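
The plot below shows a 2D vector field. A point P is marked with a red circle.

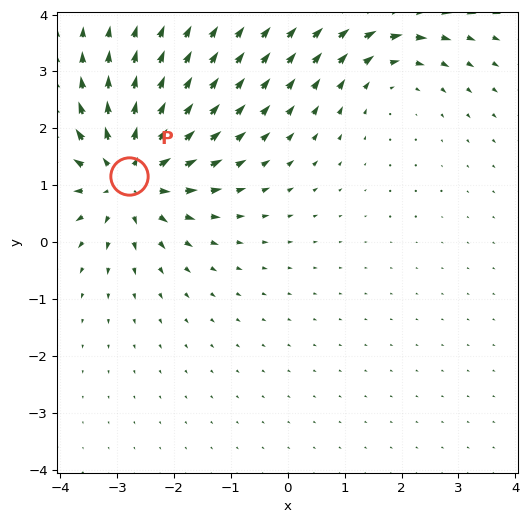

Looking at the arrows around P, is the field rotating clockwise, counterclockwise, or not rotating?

not rotating

Near P at (-2.8, 1.2) the arrows show no circulation. The curl there is ≈0.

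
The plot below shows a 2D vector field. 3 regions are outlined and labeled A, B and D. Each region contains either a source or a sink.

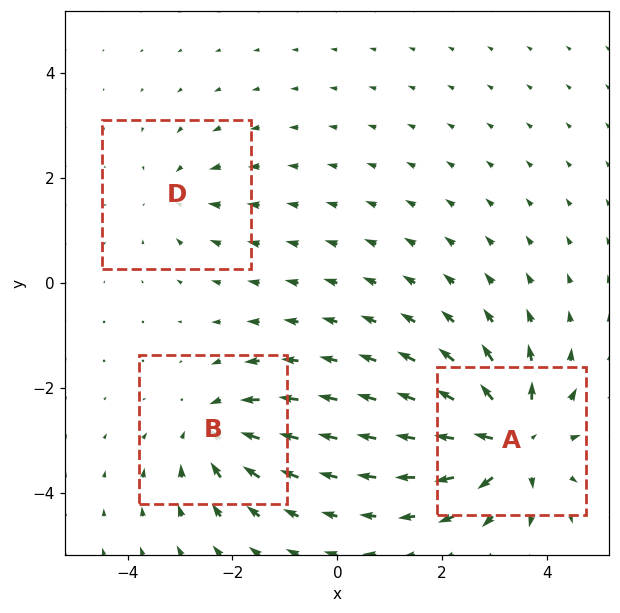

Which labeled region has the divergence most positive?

A

Divergence at each region's feature centre — A: about +6, B: about -4, D: about -2. Region A is most positive.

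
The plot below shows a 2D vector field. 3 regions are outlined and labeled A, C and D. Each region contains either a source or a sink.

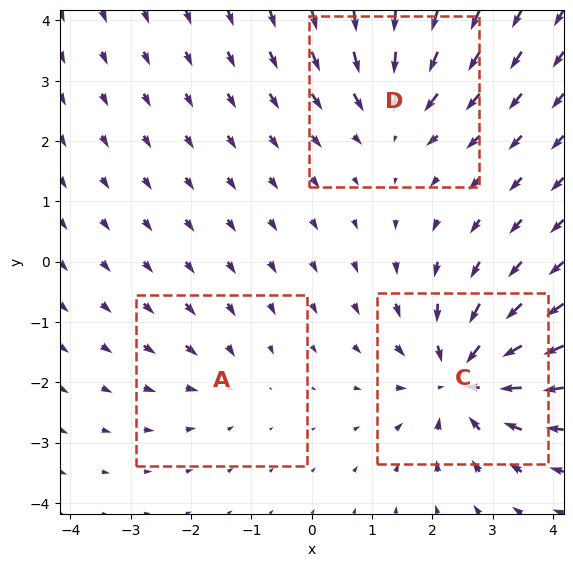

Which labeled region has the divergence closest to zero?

Divergence at each region's feature centre — A: about -2, C: about -6, D: about -4. Region A is closest to zero.

A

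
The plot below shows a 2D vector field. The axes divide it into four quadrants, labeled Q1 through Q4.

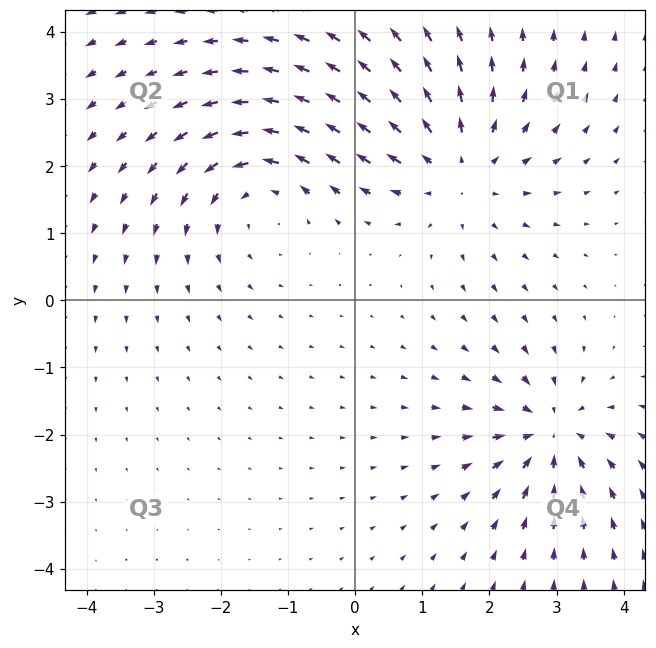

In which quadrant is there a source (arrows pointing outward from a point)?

Q1

The source sits at approximately (1.5, 2.0), which lies in quadrant Q1. The divergence there is about +4, positive as expected for a source.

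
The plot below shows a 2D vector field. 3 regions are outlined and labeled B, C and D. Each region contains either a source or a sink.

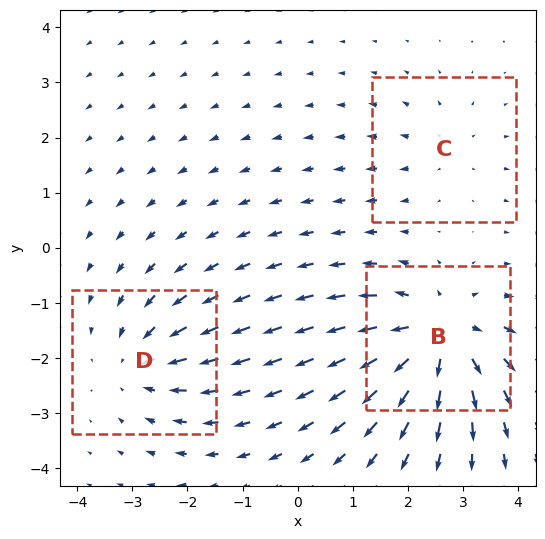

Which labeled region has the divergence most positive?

B

Divergence at each region's feature centre — B: about +5, C: about +2, D: about -3. Region B is most positive.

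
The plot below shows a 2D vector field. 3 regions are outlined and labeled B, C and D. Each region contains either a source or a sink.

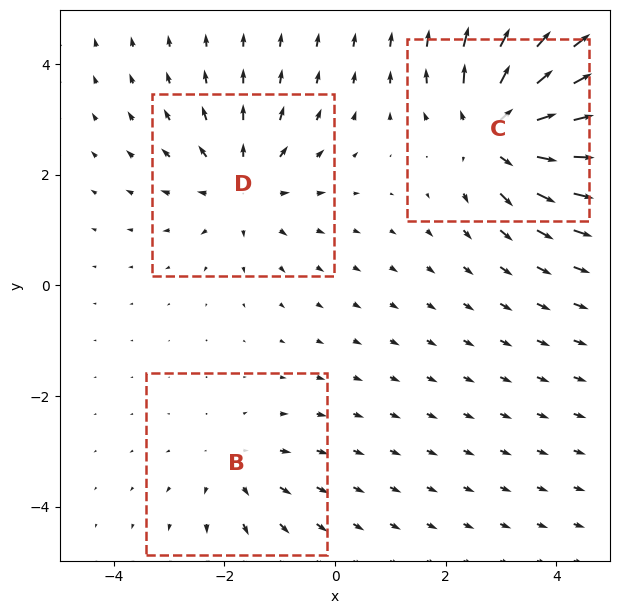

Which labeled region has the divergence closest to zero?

Divergence at each region's feature centre — B: about +2, C: about +5, D: about +3. Region B is closest to zero.

B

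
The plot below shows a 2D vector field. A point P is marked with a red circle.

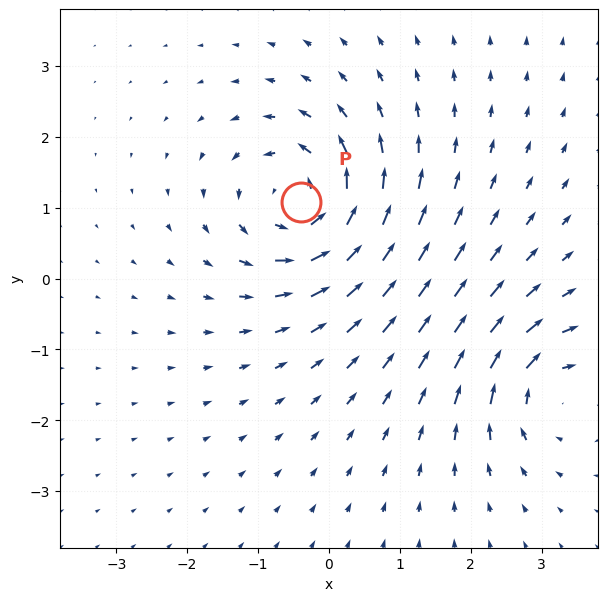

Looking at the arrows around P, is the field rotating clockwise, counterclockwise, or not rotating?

counterclockwise

Near P at (-0.4, 1.1) the arrows circulate counterclockwise. The curl (z-component) there is about +6; positive curl means counterclockwise rotation.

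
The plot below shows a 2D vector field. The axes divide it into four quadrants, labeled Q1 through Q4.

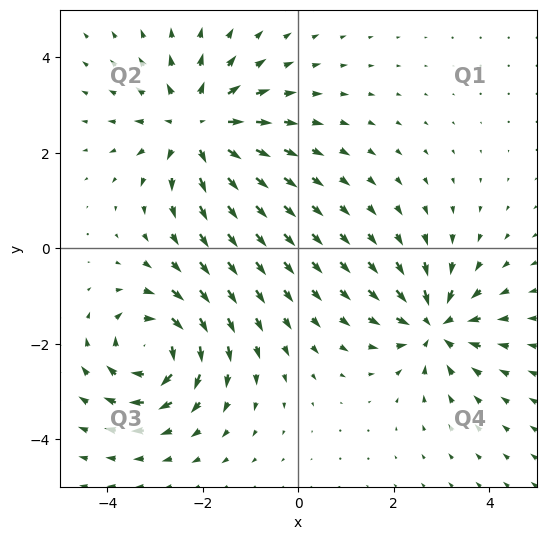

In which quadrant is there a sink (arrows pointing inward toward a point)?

Q4

The sink sits at approximately (2.9, -1.6), which lies in quadrant Q4. The divergence there is about -5, negative as expected for a sink.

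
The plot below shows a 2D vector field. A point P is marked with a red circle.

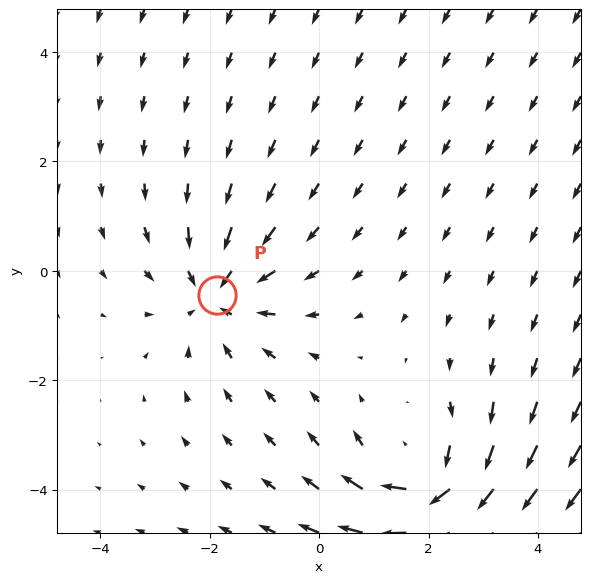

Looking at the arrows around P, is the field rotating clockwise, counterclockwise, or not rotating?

Near P at (-1.9, -0.4) the arrows show no circulation. The curl there is ≈0.

not rotating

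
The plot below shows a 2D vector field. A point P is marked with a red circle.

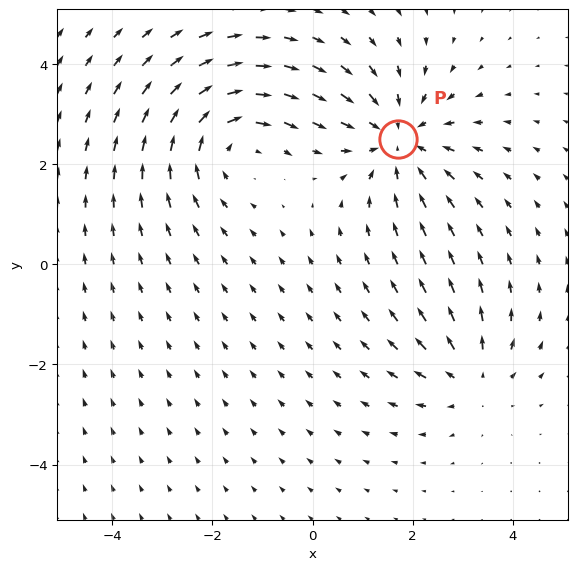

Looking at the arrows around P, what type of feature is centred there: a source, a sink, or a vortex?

At P (1.7, 2.5) the arrows converge inward. Divergence about -3, curl ≈0 — negative divergence with near-zero curl is a sink.

sink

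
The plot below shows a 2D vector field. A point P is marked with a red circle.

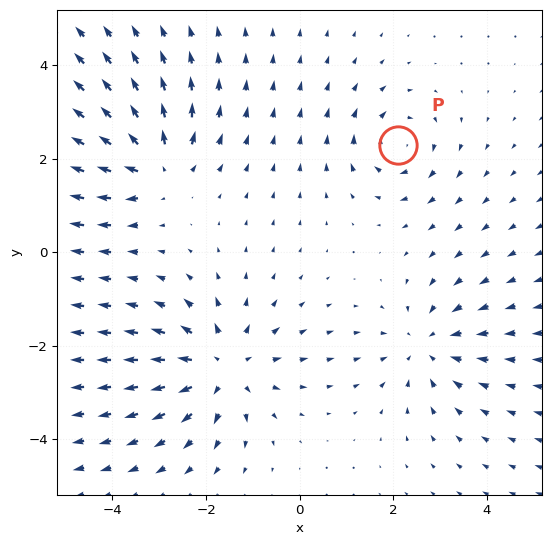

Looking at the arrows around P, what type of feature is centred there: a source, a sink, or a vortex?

At P (2.1, 2.3) the arrows circulate clockwise. Divergence ≈0, curl about -4 — near-zero divergence with nonzero curl is a vortex.

vortex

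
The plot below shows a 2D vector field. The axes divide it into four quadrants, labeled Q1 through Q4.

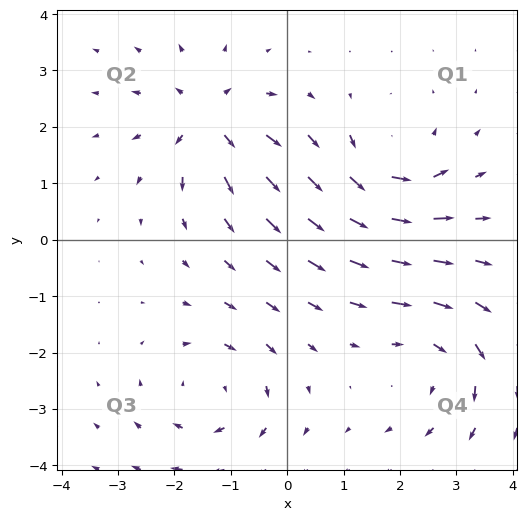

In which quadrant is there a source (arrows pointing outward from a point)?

The source sits at approximately (-1.4, 2.1), which lies in quadrant Q2. The divergence there is about +4, positive as expected for a source.

Q2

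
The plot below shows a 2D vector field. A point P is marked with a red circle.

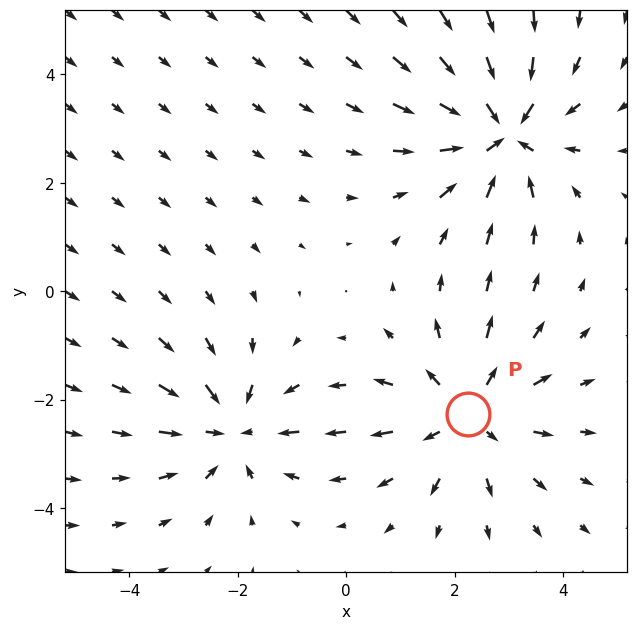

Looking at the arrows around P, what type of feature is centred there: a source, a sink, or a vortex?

source

At P (2.2, -2.3) the arrows spread outward. Divergence about +3, curl ≈0 — positive divergence with near-zero curl is a source.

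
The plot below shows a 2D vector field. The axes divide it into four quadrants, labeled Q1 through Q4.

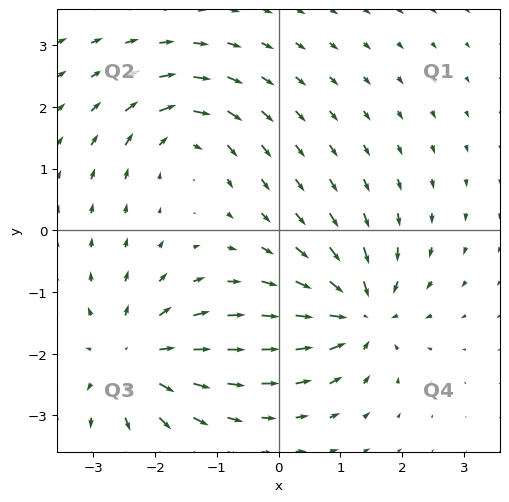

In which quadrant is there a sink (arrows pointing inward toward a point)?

Q4

The sink sits at approximately (1.3, -1.3), which lies in quadrant Q4. The divergence there is about -5, negative as expected for a sink.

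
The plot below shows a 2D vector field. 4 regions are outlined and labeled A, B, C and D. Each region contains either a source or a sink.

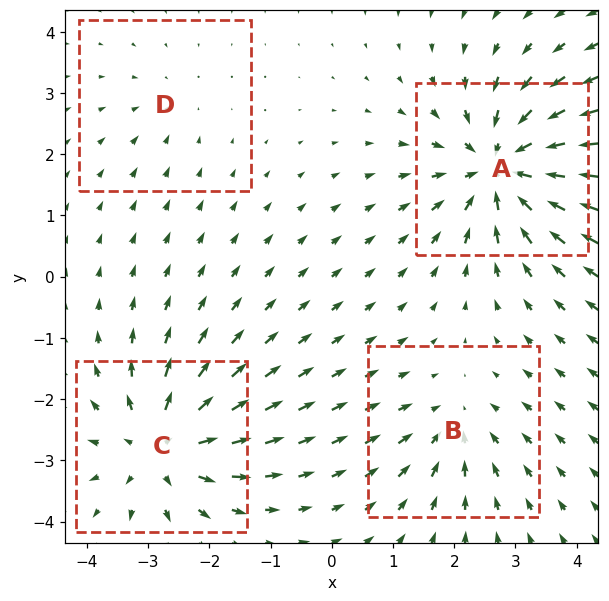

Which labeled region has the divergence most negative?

Divergence at each region's feature centre — A: about -7, B: about -3, C: about +6, D: about -2. Region A is most negative.

A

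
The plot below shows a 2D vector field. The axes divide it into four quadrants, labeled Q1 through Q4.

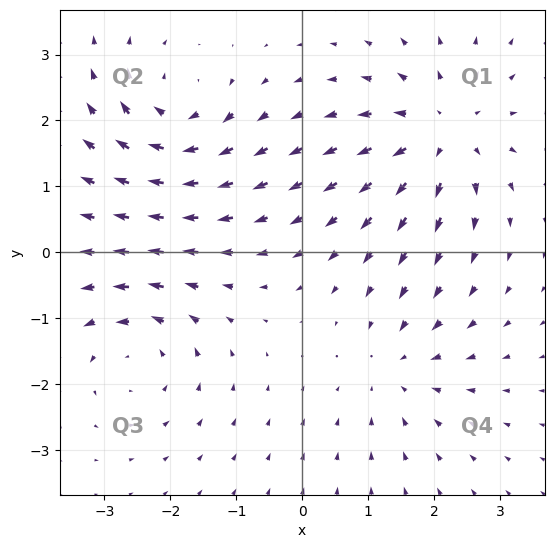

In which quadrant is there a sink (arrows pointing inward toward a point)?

Q4

The sink sits at approximately (1.4, -1.7), which lies in quadrant Q4. The divergence there is about -3, negative as expected for a sink.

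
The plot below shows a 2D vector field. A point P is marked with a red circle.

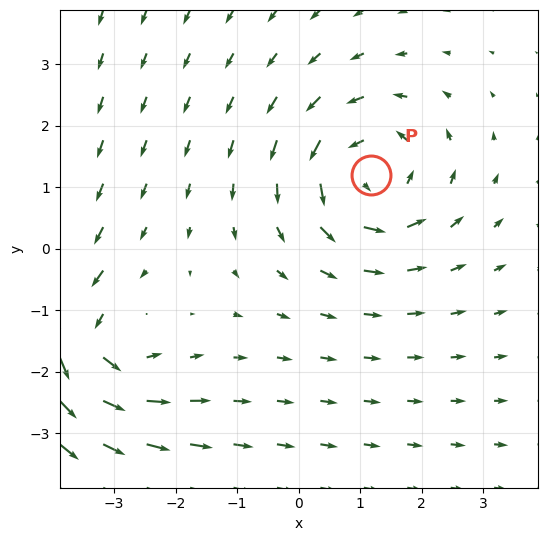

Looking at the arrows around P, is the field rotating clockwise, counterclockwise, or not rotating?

Near P at (1.2, 1.2) the arrows circulate counterclockwise. The curl (z-component) there is about +3; positive curl means counterclockwise rotation.

counterclockwise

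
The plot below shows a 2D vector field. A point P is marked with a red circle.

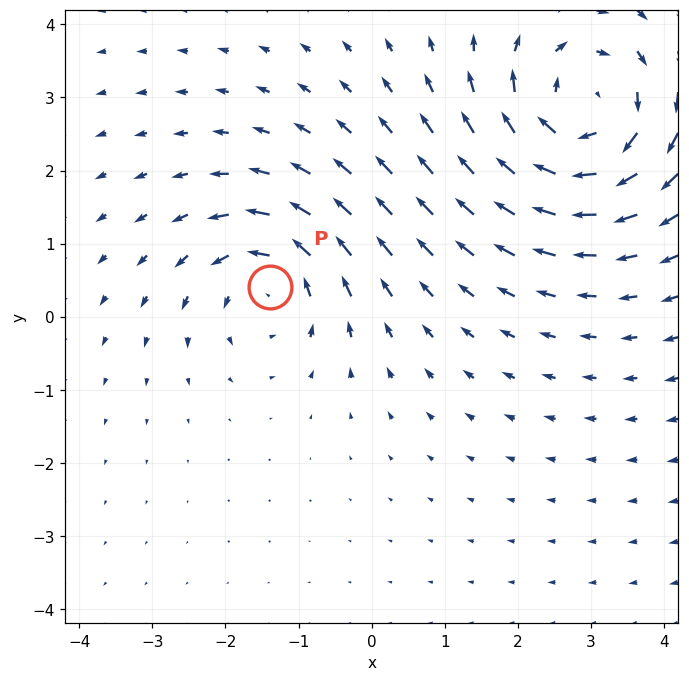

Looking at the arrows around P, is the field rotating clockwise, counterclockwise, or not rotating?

Near P at (-1.4, 0.4) the arrows circulate counterclockwise. The curl (z-component) there is about +4; positive curl means counterclockwise rotation.

counterclockwise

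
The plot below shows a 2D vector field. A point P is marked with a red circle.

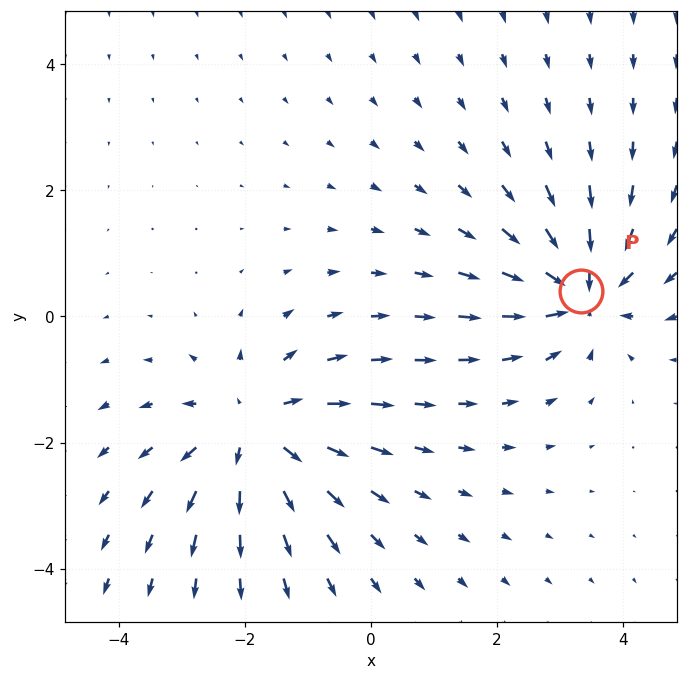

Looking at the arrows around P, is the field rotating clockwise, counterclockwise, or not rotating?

Near P at (3.3, 0.4) the arrows show no circulation. The curl there is ≈0.

not rotating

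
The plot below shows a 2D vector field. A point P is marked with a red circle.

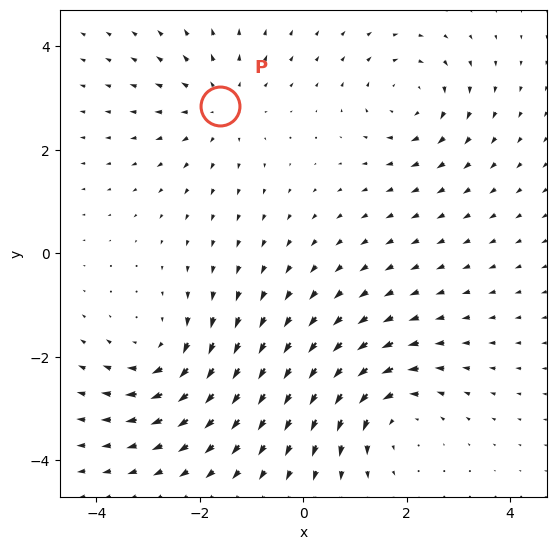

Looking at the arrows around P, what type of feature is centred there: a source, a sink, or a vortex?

At P (-1.6, 2.8) the arrows spread outward. Divergence about +3, curl ≈0 — positive divergence with near-zero curl is a source.

source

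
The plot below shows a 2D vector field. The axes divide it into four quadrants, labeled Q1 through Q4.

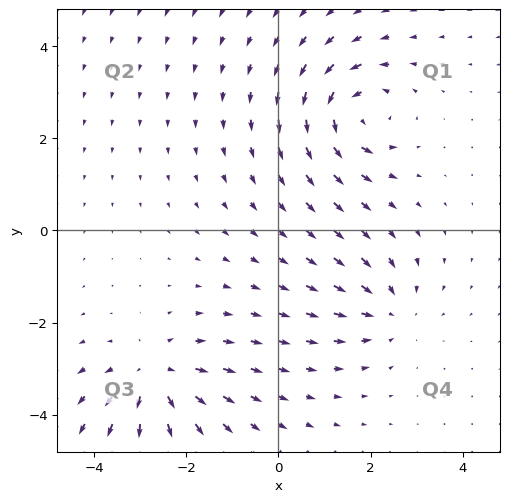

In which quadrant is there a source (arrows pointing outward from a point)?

Q3

The source sits at approximately (-2.7, -3.2), which lies in quadrant Q3. The divergence there is about +4, positive as expected for a source.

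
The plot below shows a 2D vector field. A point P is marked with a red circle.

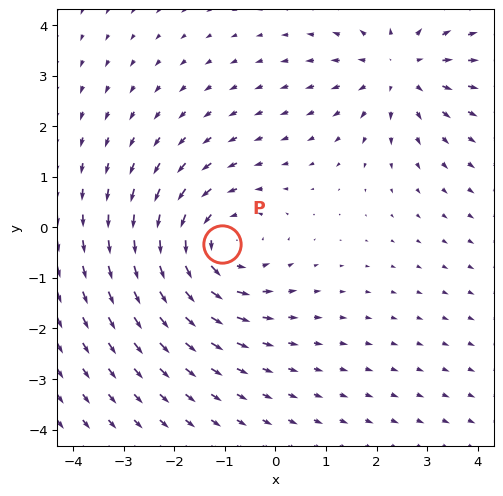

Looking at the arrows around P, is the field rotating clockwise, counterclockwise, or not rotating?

counterclockwise

Near P at (-1.1, -0.3) the arrows circulate counterclockwise. The curl (z-component) there is about +3; positive curl means counterclockwise rotation.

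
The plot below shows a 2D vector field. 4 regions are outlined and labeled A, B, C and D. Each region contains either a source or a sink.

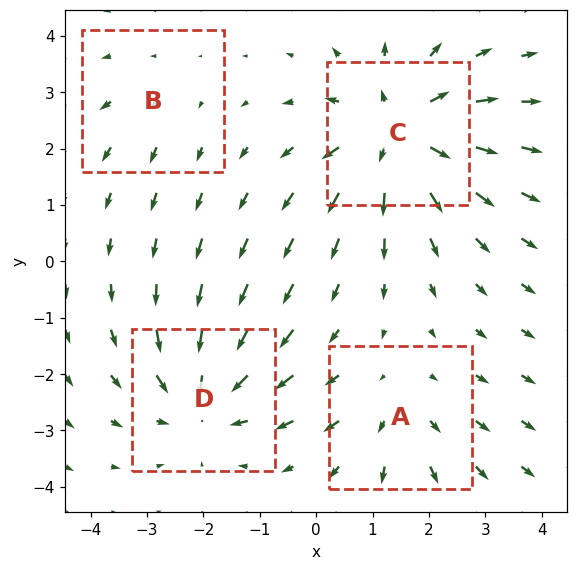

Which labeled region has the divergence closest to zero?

Divergence at each region's feature centre — A: about +3, B: about +2, C: about +6, D: about -5. Region B is closest to zero.

B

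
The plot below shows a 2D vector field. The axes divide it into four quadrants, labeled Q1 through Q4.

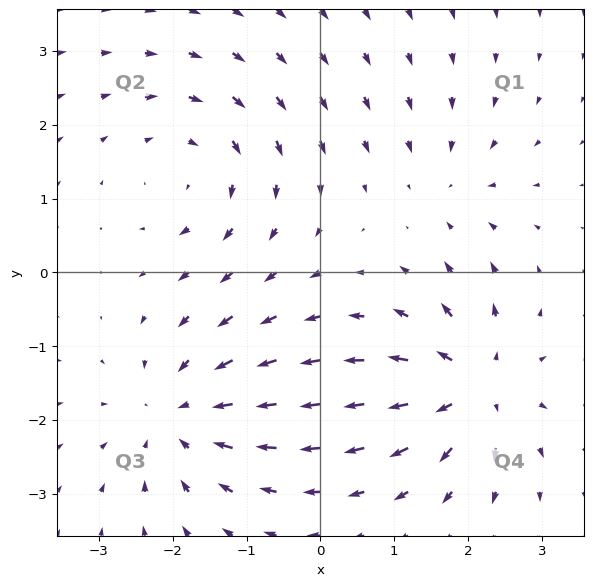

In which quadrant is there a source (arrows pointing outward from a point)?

Q4

The source sits at approximately (2.1, -1.5), which lies in quadrant Q4. The divergence there is about +7, positive as expected for a source.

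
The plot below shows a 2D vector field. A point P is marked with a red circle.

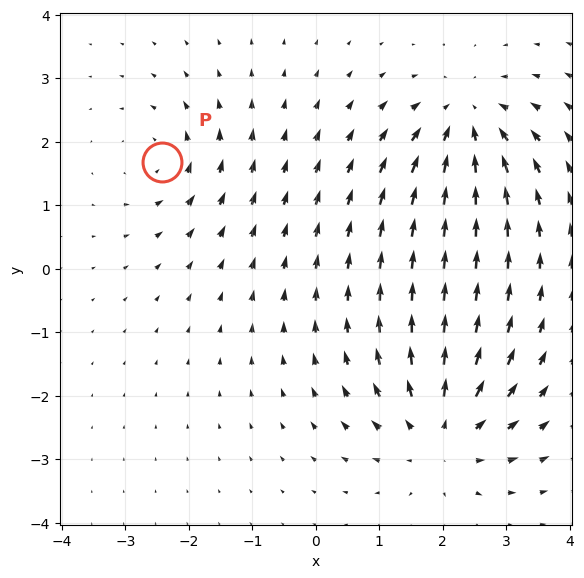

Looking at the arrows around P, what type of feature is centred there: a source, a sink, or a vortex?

vortex

At P (-2.4, 1.7) the arrows circulate counterclockwise. Divergence ≈0, curl about +3 — near-zero divergence with nonzero curl is a vortex.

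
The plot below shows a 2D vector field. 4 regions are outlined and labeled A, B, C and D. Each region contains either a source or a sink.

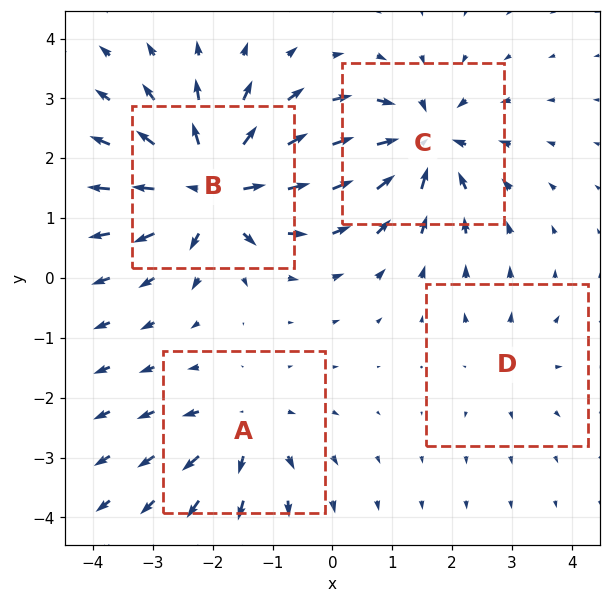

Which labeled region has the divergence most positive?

Divergence at each region's feature centre — A: about +4, B: about +8, C: about -6, D: about +3. Region B is most positive.

B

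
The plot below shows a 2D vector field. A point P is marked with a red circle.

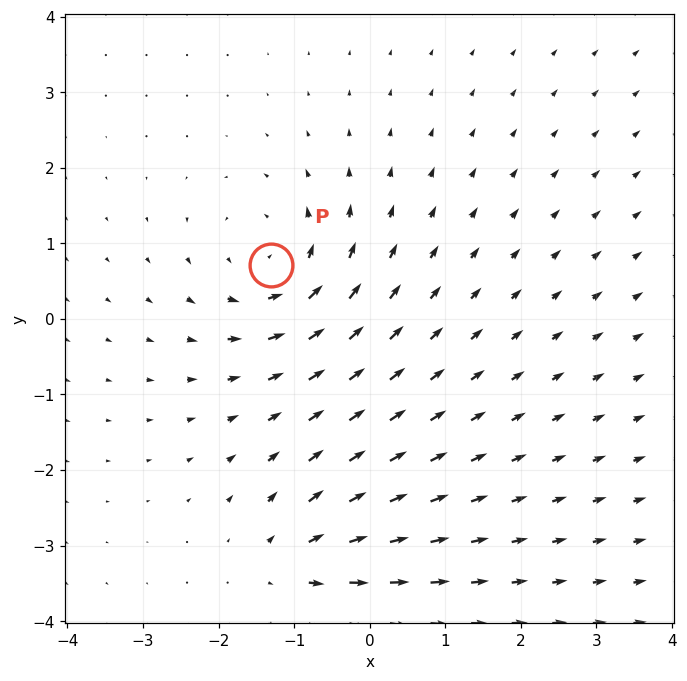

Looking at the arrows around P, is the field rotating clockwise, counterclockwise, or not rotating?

counterclockwise

Near P at (-1.3, 0.7) the arrows circulate counterclockwise. The curl (z-component) there is about +3; positive curl means counterclockwise rotation.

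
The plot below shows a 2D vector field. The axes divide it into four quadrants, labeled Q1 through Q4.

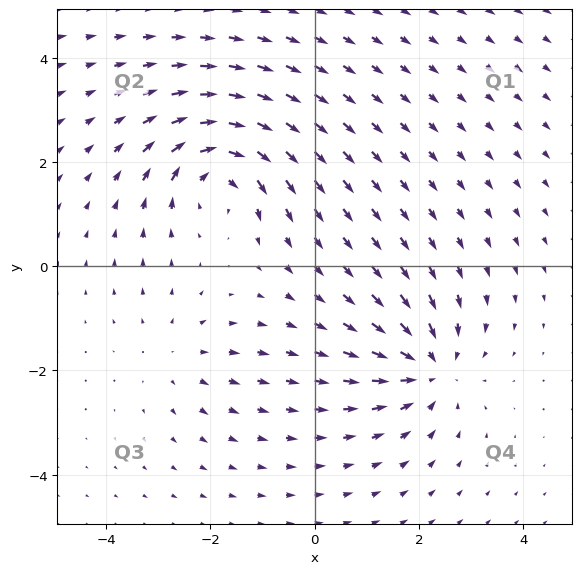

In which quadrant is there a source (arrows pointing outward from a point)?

Q3

The source sits at approximately (-2.6, -1.7), which lies in quadrant Q3. The divergence there is about +2, positive as expected for a source.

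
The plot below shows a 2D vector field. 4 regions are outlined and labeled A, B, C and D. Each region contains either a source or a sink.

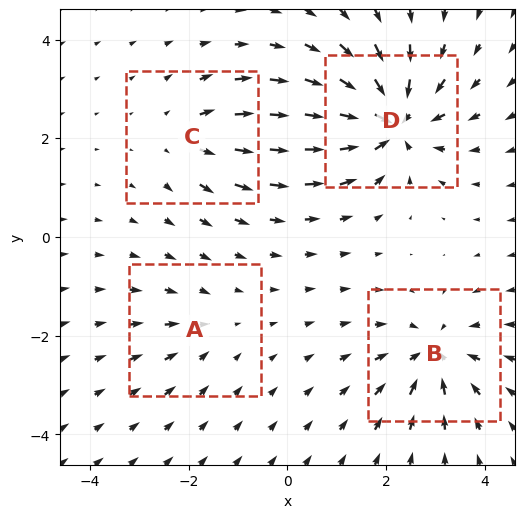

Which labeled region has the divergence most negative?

Divergence at each region's feature centre — A: about -2, B: about -5, C: about +4, D: about -8. Region D is most negative.

D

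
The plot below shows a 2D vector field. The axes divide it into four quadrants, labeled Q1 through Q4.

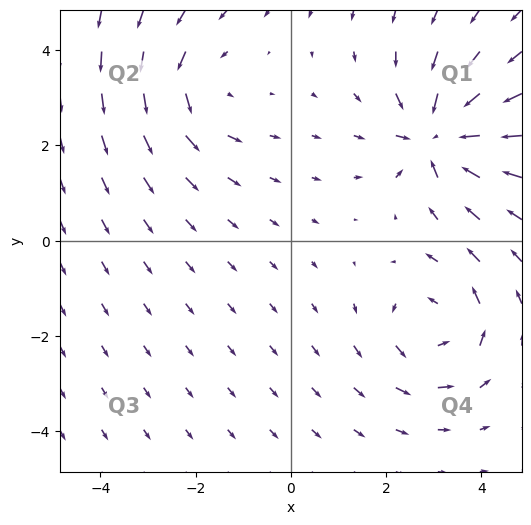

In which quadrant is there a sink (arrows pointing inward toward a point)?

The sink sits at approximately (3.1, 2.2), which lies in quadrant Q1. The divergence there is about -6, negative as expected for a sink.

Q1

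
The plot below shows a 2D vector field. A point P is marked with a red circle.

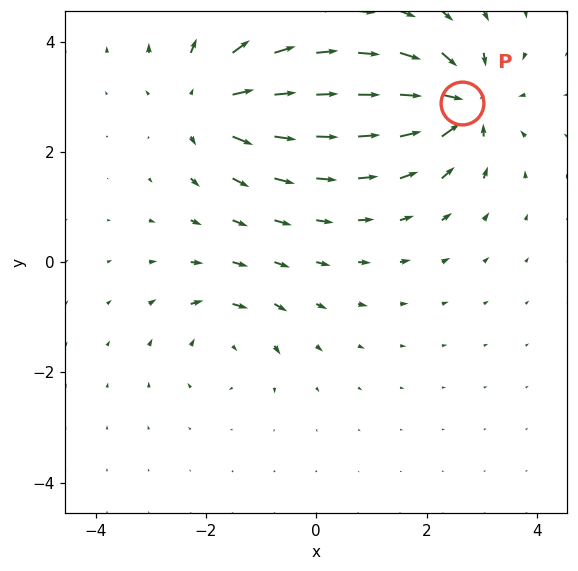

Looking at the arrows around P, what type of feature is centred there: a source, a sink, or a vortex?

At P (2.6, 2.9) the arrows converge inward. Divergence about -7, curl ≈0 — negative divergence with near-zero curl is a sink.

sink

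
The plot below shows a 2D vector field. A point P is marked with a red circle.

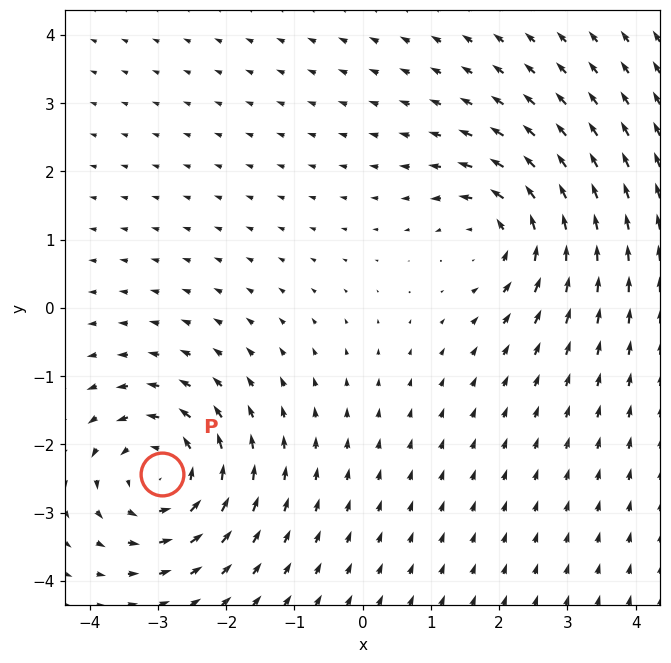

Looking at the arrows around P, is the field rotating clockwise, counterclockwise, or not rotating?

counterclockwise

Near P at (-2.9, -2.4) the arrows circulate counterclockwise. The curl (z-component) there is about +4; positive curl means counterclockwise rotation.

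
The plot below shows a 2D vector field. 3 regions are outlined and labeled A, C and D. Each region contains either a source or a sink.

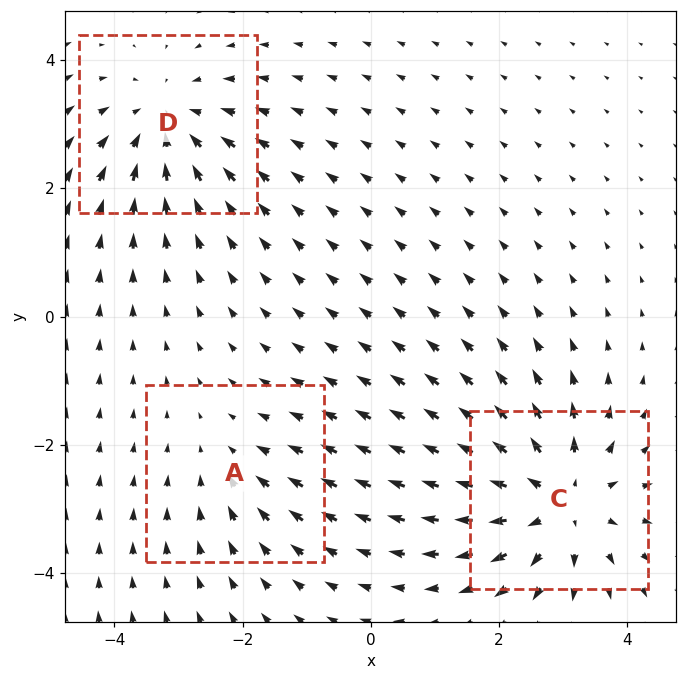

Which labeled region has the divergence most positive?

Divergence at each region's feature centre — A: about -2, C: about +4, D: about -3. Region C is most positive.

C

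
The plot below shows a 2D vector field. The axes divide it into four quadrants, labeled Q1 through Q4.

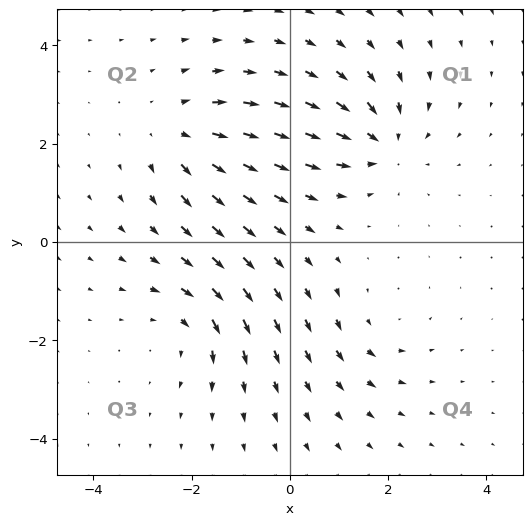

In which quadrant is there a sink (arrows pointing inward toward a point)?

Q1

The sink sits at approximately (1.9, 2.0), which lies in quadrant Q1. The divergence there is about -5, negative as expected for a sink.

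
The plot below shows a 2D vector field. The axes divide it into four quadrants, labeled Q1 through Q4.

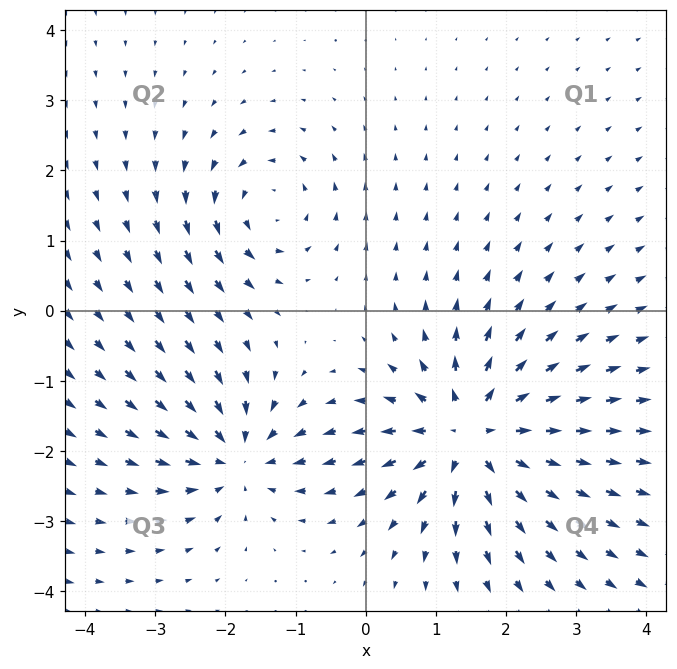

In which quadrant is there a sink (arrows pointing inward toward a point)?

The sink sits at approximately (-1.8, -2.1), which lies in quadrant Q3. The divergence there is about -4, negative as expected for a sink.

Q3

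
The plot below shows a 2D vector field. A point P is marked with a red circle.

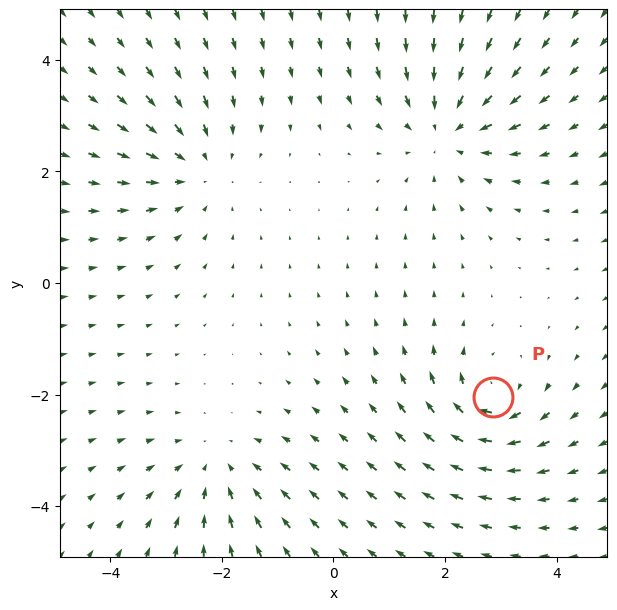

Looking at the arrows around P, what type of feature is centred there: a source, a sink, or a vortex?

At P (2.9, -2.1) the arrows circulate clockwise. Divergence ≈0, curl about -5 — near-zero divergence with nonzero curl is a vortex.

vortex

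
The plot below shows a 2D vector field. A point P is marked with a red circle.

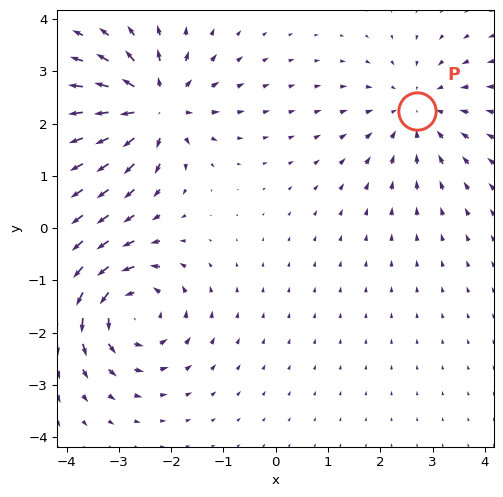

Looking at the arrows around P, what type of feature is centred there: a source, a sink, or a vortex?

At P (2.7, 2.2) the arrows converge inward. Divergence about -3, curl ≈0 — negative divergence with near-zero curl is a sink.

sink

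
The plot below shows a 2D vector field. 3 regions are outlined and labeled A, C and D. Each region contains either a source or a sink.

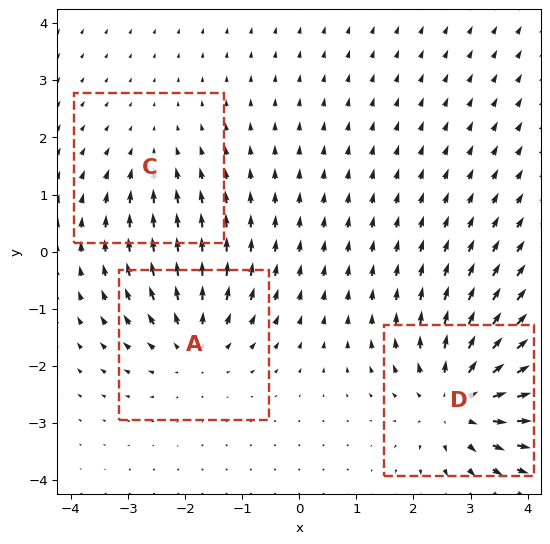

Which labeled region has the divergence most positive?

D

Divergence at each region's feature centre — A: about +3, C: about -2, D: about +5. Region D is most positive.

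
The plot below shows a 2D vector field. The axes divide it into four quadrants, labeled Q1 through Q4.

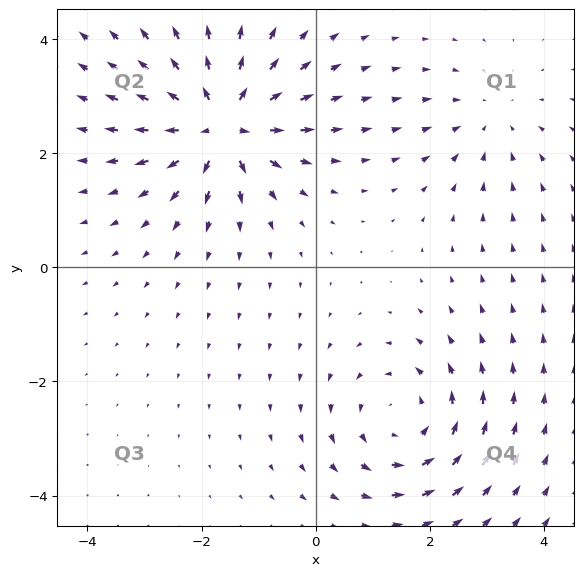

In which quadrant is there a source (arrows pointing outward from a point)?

Q2

The source sits at approximately (-1.6, 2.5), which lies in quadrant Q2. The divergence there is about +7, positive as expected for a source.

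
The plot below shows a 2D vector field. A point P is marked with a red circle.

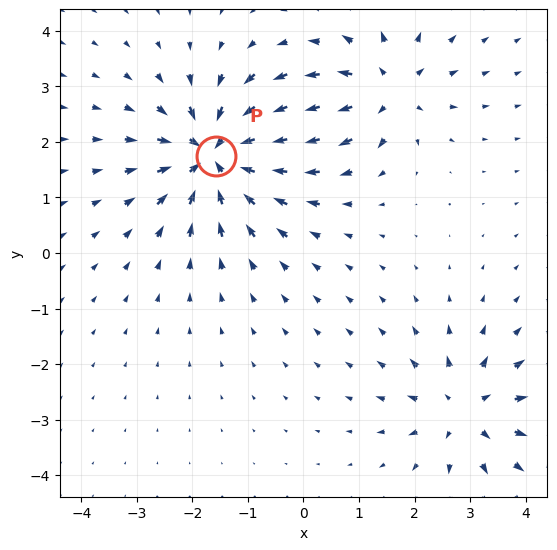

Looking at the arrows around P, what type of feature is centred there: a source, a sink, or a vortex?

sink

At P (-1.6, 1.8) the arrows converge inward. Divergence about -5, curl ≈0 — negative divergence with near-zero curl is a sink.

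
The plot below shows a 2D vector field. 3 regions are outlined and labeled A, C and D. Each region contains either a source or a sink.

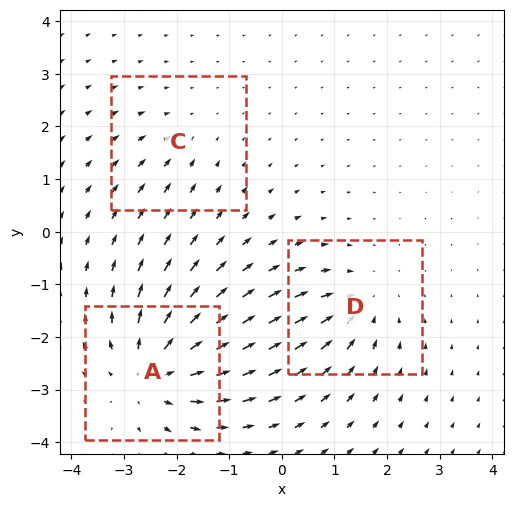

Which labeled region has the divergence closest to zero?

C

Divergence at each region's feature centre — A: about +5, C: about -2, D: about -3. Region C is closest to zero.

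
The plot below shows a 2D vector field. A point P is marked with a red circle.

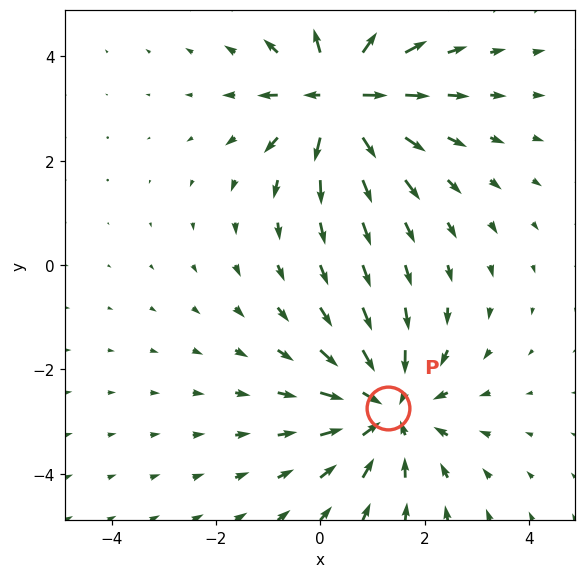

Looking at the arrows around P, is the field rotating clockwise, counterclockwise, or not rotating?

Near P at (1.3, -2.7) the arrows show no circulation. The curl there is ≈0.

not rotating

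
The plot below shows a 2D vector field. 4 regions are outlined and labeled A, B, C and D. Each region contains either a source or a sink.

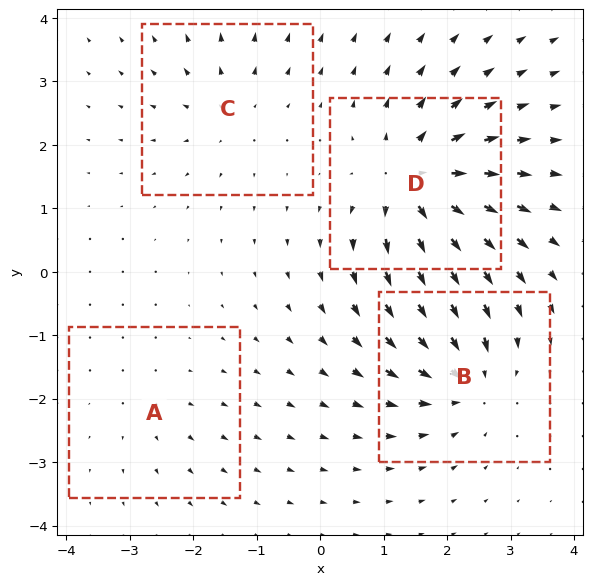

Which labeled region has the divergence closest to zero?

A

Divergence at each region's feature centre — A: about +2, B: about -6, C: about +3, D: about +7. Region A is closest to zero.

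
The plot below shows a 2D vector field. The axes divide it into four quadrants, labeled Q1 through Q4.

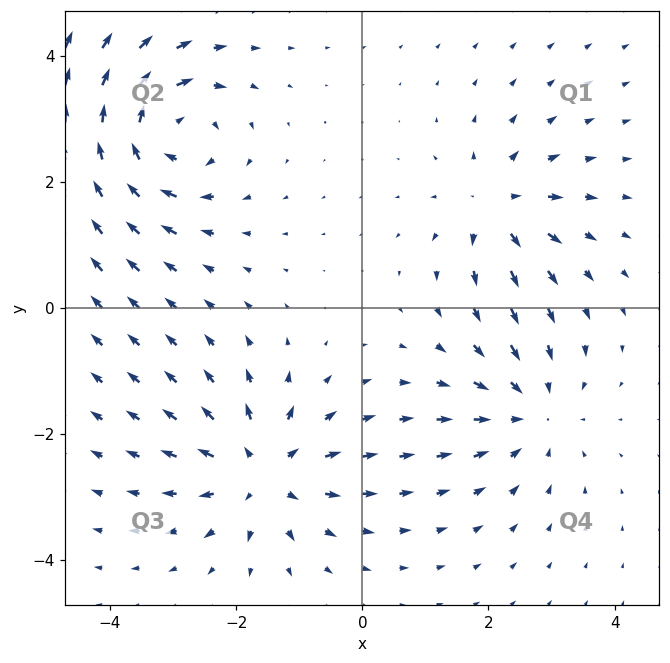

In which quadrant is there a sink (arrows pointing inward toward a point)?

Q4

The sink sits at approximately (2.7, -1.6), which lies in quadrant Q4. The divergence there is about -4, negative as expected for a sink.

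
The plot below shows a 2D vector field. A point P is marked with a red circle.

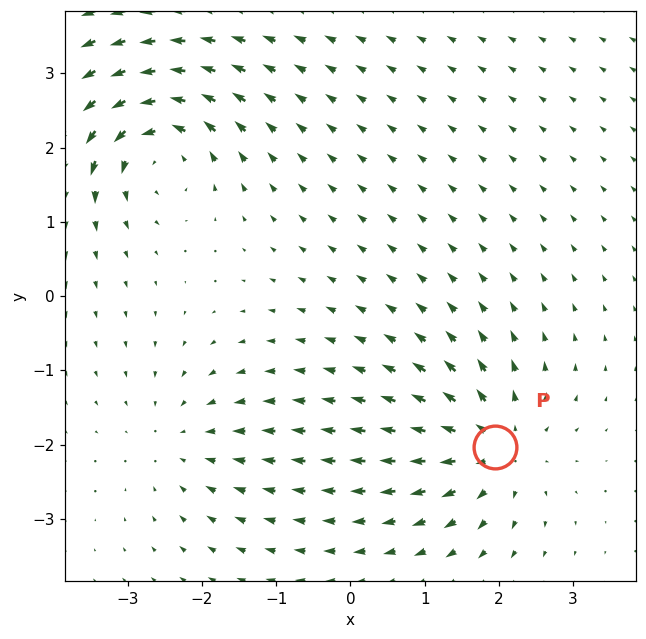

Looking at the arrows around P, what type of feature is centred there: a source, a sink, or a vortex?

source

At P (1.9, -2.0) the arrows spread outward. Divergence about +5, curl ≈0 — positive divergence with near-zero curl is a source.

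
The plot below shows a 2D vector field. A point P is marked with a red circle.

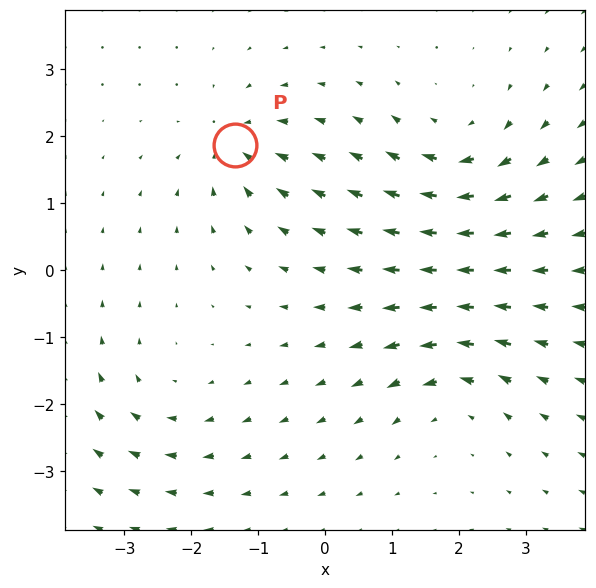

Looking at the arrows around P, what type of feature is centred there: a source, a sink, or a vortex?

At P (-1.3, 1.9) the arrows converge inward. Divergence about -4, curl ≈0 — negative divergence with near-zero curl is a sink.

sink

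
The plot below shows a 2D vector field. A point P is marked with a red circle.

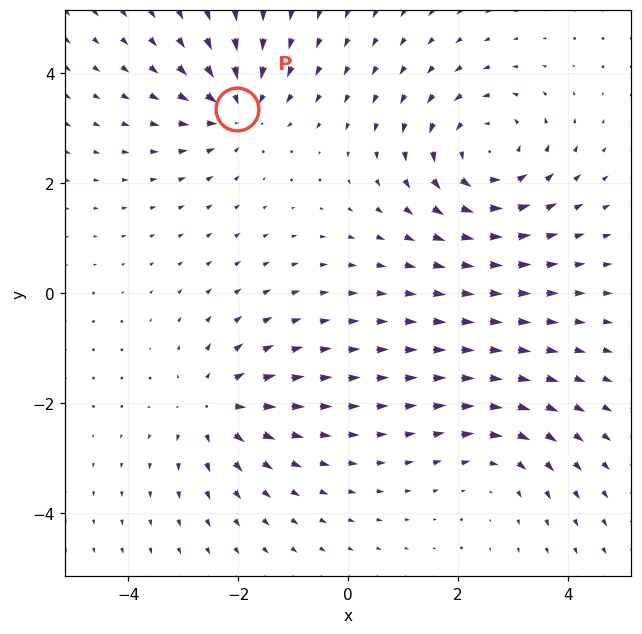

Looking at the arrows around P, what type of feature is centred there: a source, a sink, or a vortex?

sink

At P (-2.0, 3.4) the arrows converge inward. Divergence about -5, curl ≈0 — negative divergence with near-zero curl is a sink.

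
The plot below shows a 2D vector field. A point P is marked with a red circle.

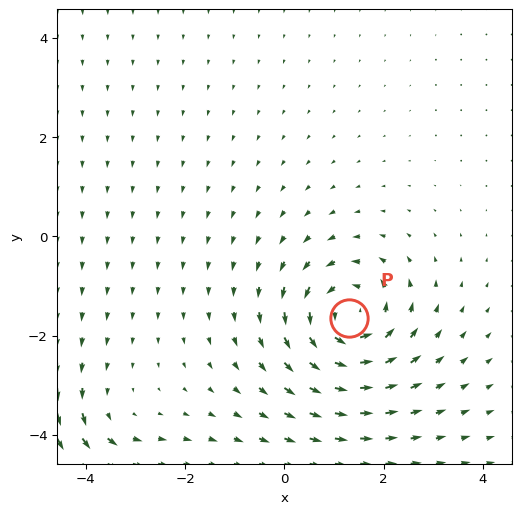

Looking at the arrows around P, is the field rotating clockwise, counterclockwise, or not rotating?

Near P at (1.3, -1.6) the arrows circulate counterclockwise. The curl (z-component) there is about +6; positive curl means counterclockwise rotation.

counterclockwise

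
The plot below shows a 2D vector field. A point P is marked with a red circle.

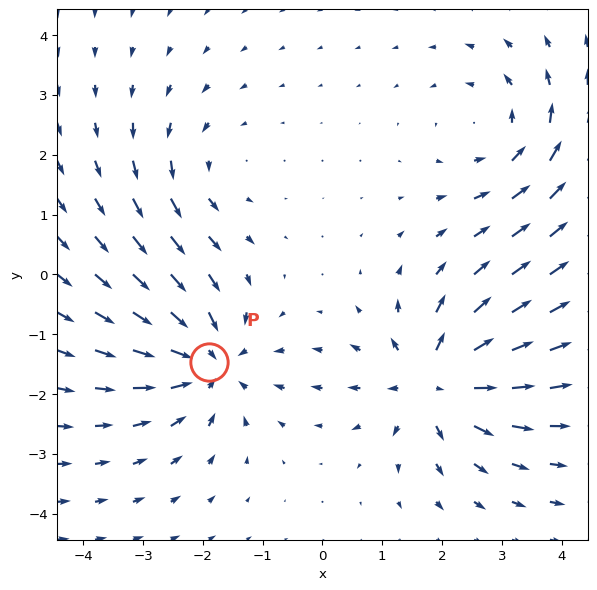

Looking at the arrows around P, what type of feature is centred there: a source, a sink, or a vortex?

sink

At P (-1.9, -1.5) the arrows converge inward. Divergence about -4, curl ≈0 — negative divergence with near-zero curl is a sink.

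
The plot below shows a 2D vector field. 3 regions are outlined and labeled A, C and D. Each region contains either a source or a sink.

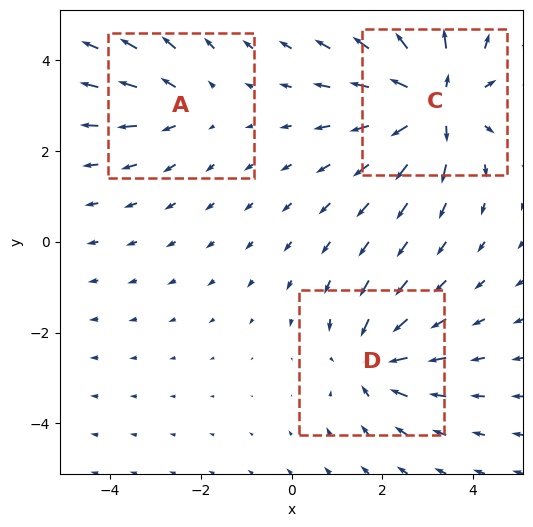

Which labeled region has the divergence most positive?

C

Divergence at each region's feature centre — A: about +2, C: about +5, D: about -3. Region C is most positive.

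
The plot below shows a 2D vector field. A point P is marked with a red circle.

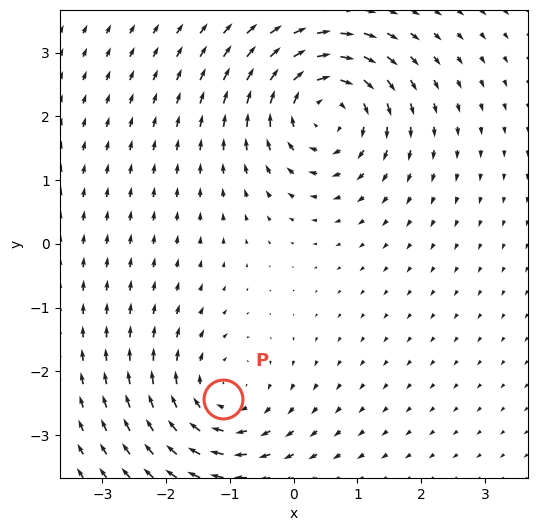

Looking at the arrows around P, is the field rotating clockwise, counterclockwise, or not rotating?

clockwise

Near P at (-1.1, -2.4) the arrows circulate clockwise. The curl (z-component) there is about -4; negative curl means clockwise rotation.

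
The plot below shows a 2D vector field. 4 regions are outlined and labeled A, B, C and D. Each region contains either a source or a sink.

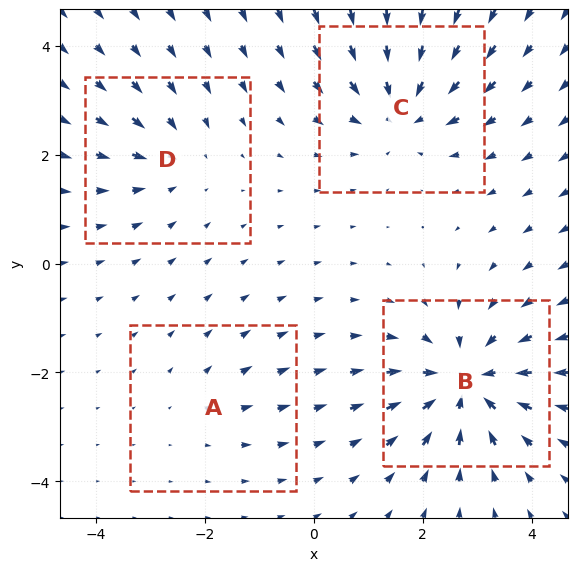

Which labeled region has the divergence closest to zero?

A

Divergence at each region's feature centre — A: about +2, B: about -7, C: about -5, D: about -3. Region A is closest to zero.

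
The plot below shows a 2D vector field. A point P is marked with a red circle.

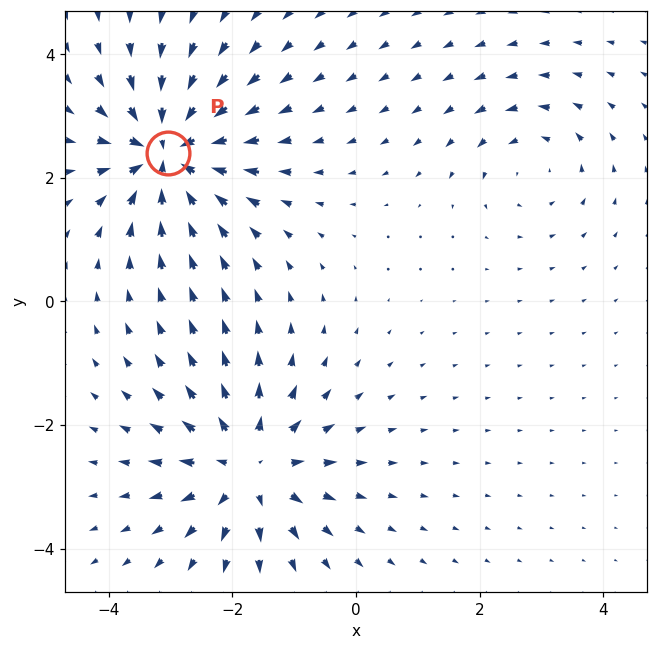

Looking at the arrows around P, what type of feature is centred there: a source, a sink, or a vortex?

At P (-3.0, 2.4) the arrows converge inward. Divergence about -7, curl ≈0 — negative divergence with near-zero curl is a sink.

sink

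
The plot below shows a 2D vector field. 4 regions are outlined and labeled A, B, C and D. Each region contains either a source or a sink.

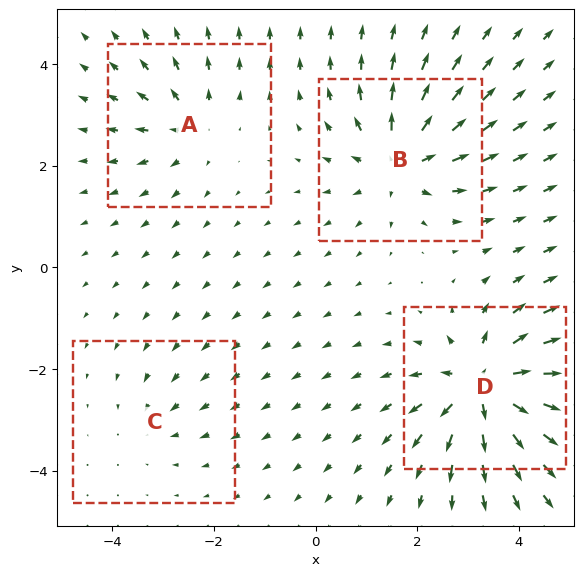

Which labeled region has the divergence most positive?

Divergence at each region's feature centre — A: about +4, B: about +6, C: about -2, D: about +8. Region D is most positive.

D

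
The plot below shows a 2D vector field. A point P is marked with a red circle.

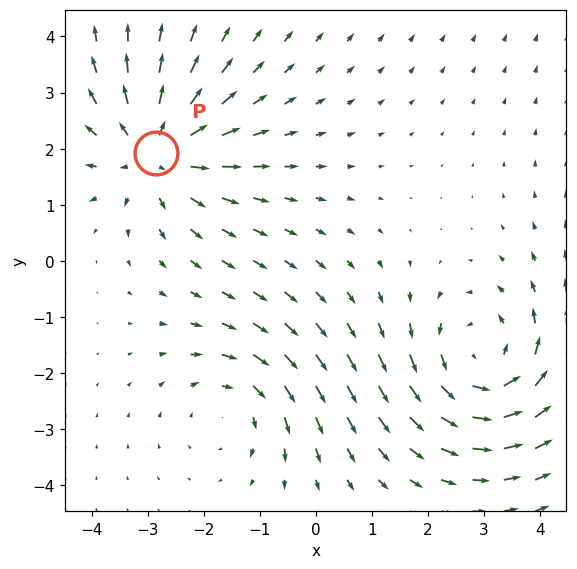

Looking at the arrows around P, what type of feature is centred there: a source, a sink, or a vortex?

source

At P (-2.9, 1.9) the arrows spread outward. Divergence about +5, curl ≈0 — positive divergence with near-zero curl is a source.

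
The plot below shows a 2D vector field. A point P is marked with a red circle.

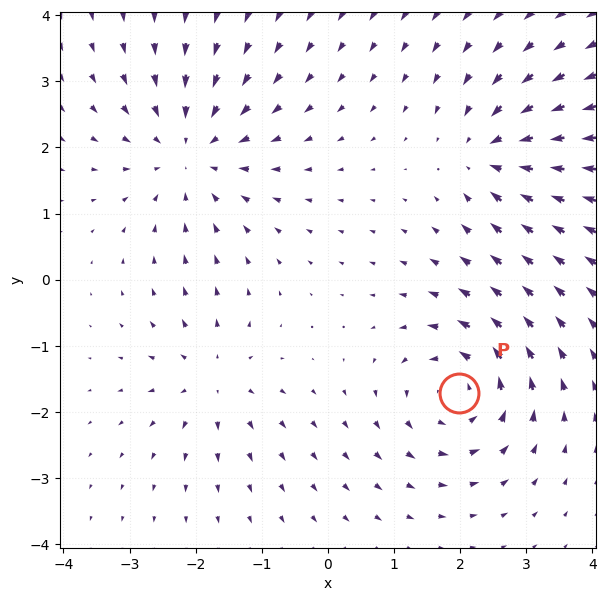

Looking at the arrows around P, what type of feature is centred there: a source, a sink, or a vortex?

At P (2.0, -1.7) the arrows circulate counterclockwise. Divergence ≈0, curl about +5 — near-zero divergence with nonzero curl is a vortex.

vortex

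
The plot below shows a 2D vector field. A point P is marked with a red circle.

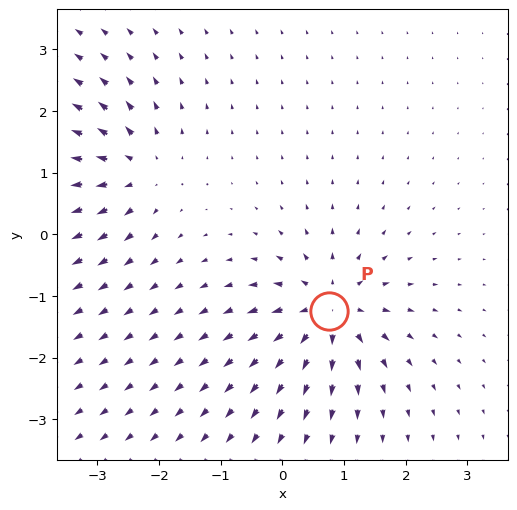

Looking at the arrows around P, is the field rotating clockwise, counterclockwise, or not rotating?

not rotating

Near P at (0.7, -1.2) the arrows show no circulation. The curl there is ≈0.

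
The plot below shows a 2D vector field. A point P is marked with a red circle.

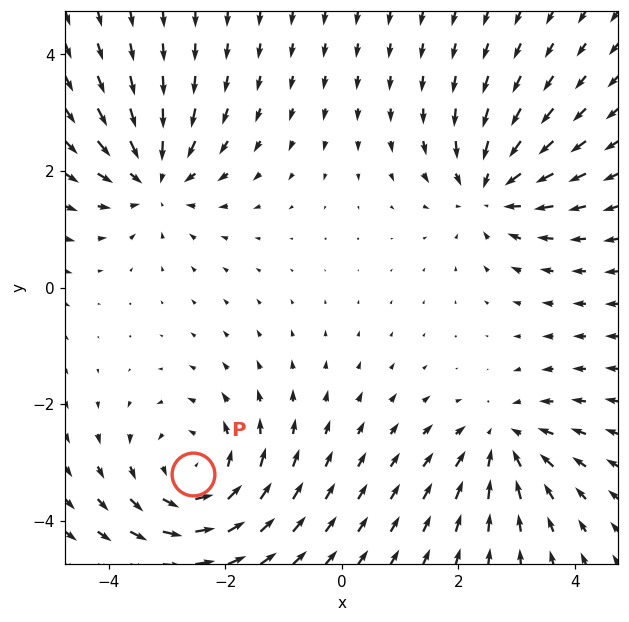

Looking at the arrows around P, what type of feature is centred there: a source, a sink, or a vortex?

At P (-2.6, -3.2) the arrows circulate counterclockwise. Divergence ≈0, curl about +4 — near-zero divergence with nonzero curl is a vortex.

vortex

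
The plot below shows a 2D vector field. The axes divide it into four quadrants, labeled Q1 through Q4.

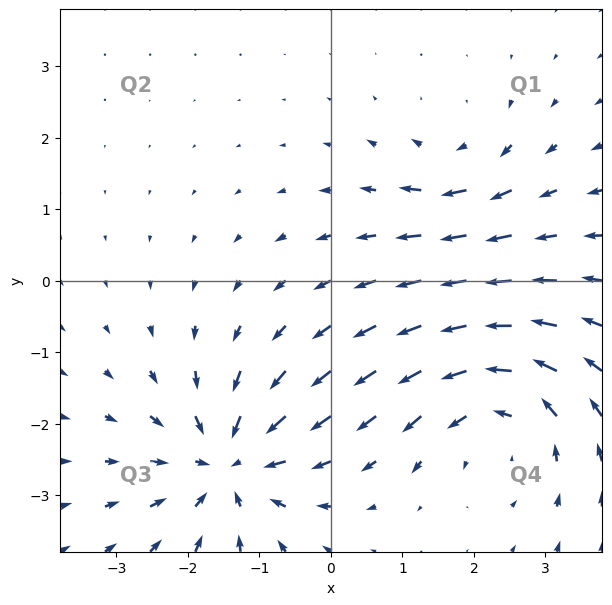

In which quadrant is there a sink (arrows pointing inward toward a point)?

The sink sits at approximately (-1.4, -2.6), which lies in quadrant Q3. The divergence there is about -6, negative as expected for a sink.

Q3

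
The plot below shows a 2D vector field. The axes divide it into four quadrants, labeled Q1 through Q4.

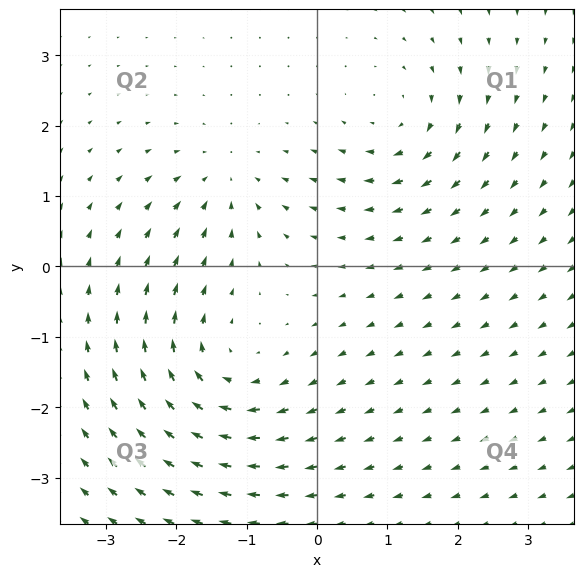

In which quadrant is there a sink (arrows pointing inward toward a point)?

Q2

The sink sits at approximately (-1.3, 1.2), which lies in quadrant Q2. The divergence there is about -3, negative as expected for a sink.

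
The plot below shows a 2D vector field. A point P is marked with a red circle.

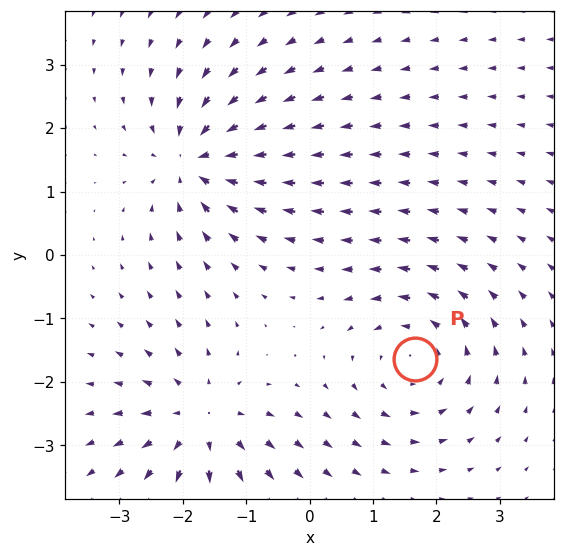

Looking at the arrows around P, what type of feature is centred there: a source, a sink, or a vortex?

vortex

At P (1.7, -1.6) the arrows circulate counterclockwise. Divergence ≈0, curl about +4 — near-zero divergence with nonzero curl is a vortex.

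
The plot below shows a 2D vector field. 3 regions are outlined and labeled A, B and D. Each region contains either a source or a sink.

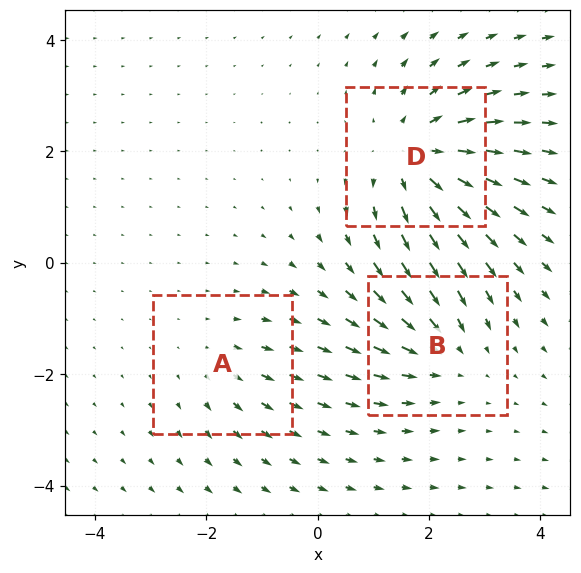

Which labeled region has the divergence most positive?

D

Divergence at each region's feature centre — A: about +2, B: about -3, D: about +4. Region D is most positive.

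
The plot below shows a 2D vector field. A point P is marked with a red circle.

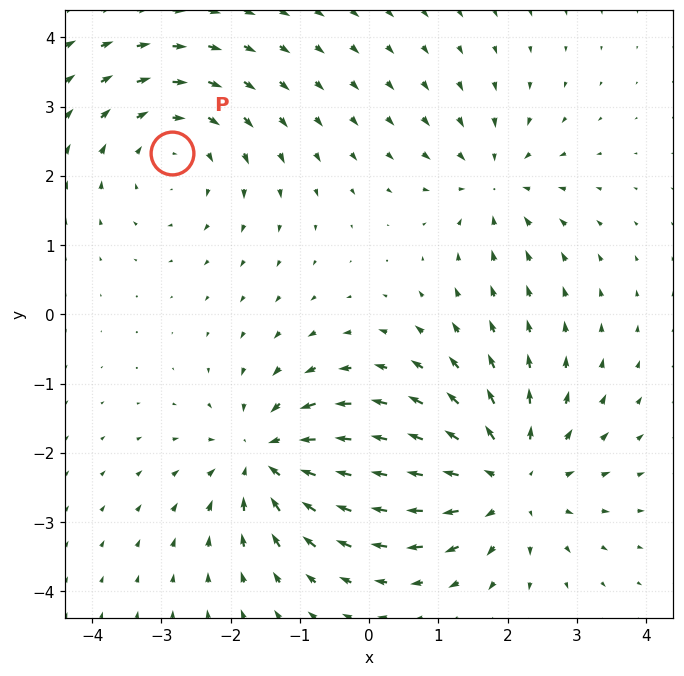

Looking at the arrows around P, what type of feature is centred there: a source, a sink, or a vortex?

At P (-2.8, 2.3) the arrows circulate clockwise. Divergence ≈0, curl about -3 — near-zero divergence with nonzero curl is a vortex.

vortex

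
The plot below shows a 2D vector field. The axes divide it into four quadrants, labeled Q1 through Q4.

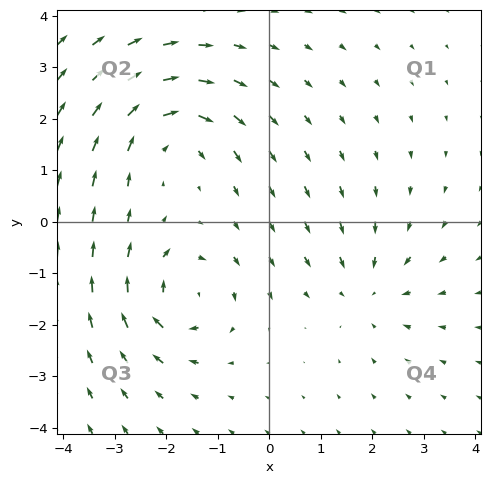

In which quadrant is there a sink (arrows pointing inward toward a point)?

Q4

The sink sits at approximately (1.9, -1.3), which lies in quadrant Q4. The divergence there is about -3, negative as expected for a sink.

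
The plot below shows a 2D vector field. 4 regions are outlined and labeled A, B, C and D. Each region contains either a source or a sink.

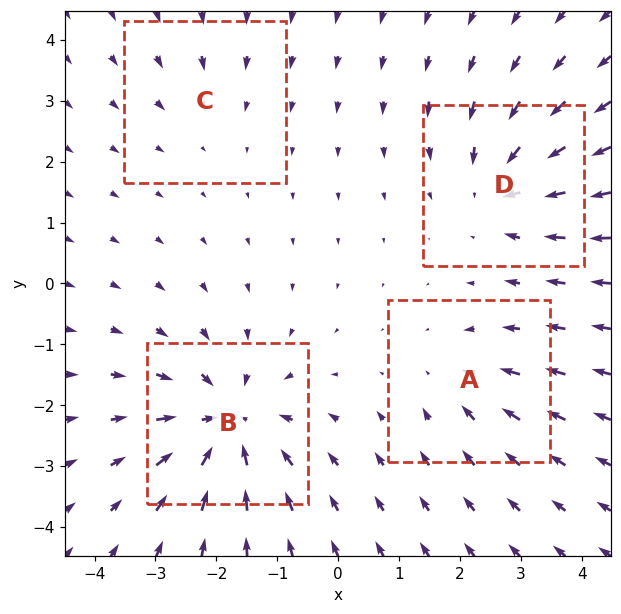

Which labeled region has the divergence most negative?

Divergence at each region's feature centre — A: about -3, B: about -7, C: about -2, D: about -5. Region B is most negative.

B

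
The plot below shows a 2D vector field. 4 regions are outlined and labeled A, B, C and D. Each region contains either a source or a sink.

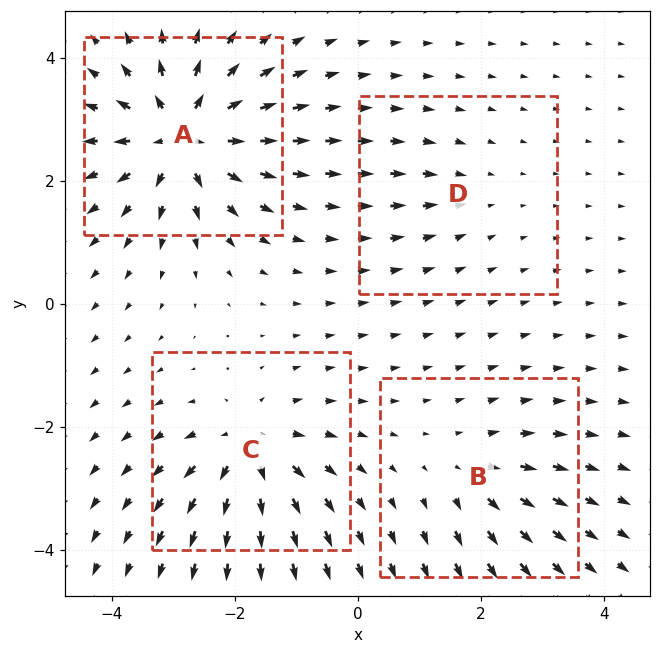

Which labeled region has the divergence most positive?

Divergence at each region's feature centre — A: about +9, B: about +4, C: about +6, D: about -2. Region A is most positive.

A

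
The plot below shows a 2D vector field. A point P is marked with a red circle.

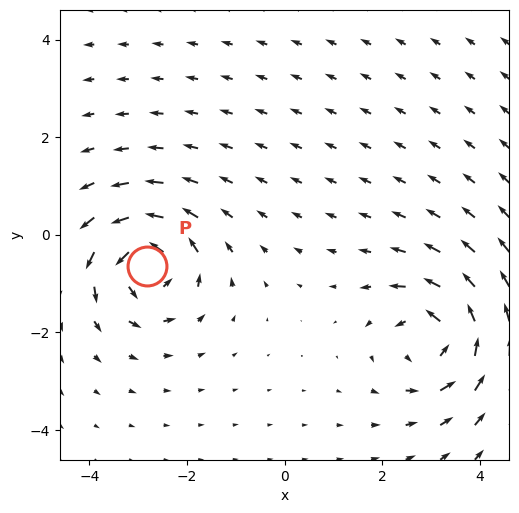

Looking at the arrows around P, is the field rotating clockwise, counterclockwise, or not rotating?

counterclockwise

Near P at (-2.8, -0.6) the arrows circulate counterclockwise. The curl (z-component) there is about +6; positive curl means counterclockwise rotation.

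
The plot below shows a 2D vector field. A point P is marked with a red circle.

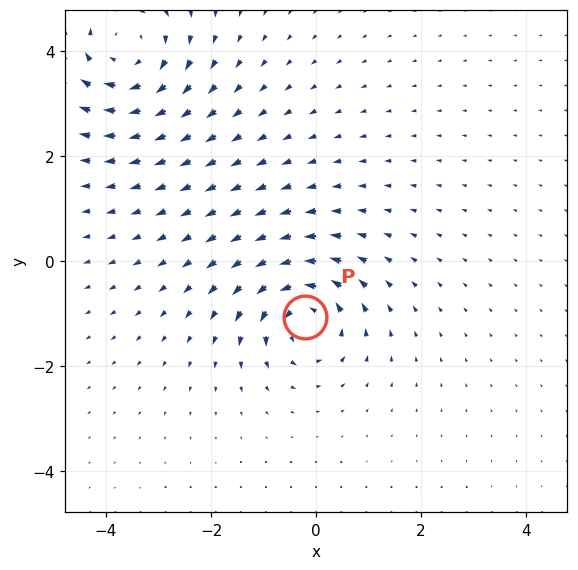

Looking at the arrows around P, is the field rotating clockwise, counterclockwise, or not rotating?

Near P at (-0.2, -1.1) the arrows circulate counterclockwise. The curl (z-component) there is about +6; positive curl means counterclockwise rotation.

counterclockwise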